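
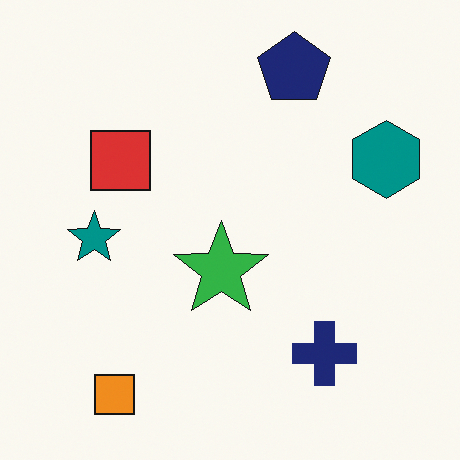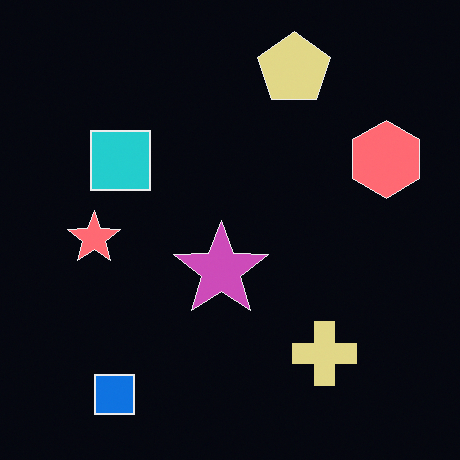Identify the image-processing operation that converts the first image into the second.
The transformation is: color-inverted (negative).

The light background has become dark and every shape's color is its complement — a photographic negative.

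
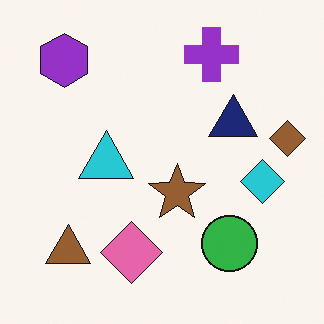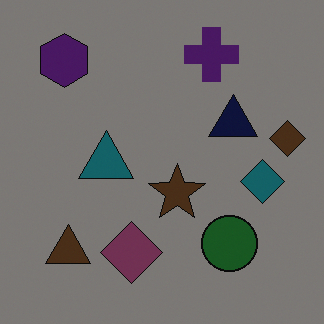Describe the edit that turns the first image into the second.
The transformation is: substantially darkened.

Every pixel — background and shapes alike — is uniformly darkened.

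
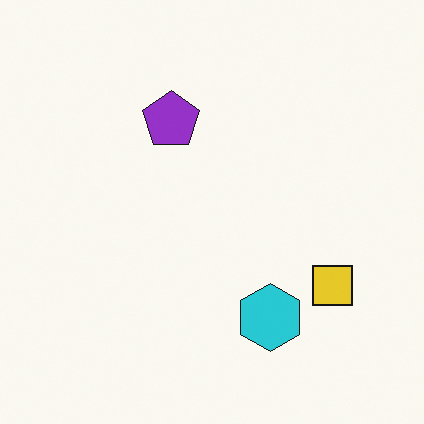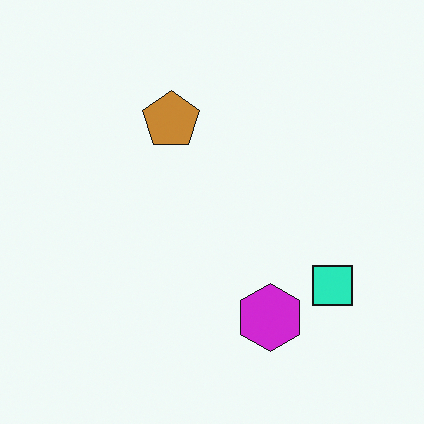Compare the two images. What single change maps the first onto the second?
This is the original image hue-shifted by a moderate amount.

Every shape's color has rotated by the same amount around the hue wheel — a uniform hue shift.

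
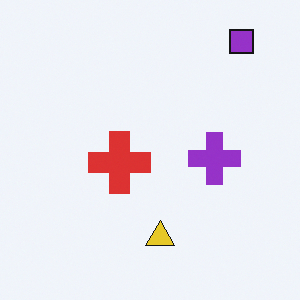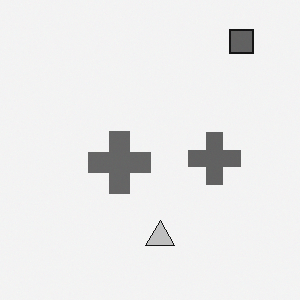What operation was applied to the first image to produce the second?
This is the original image converted to grayscale.

All color is removed — every shape is now a shade of grey.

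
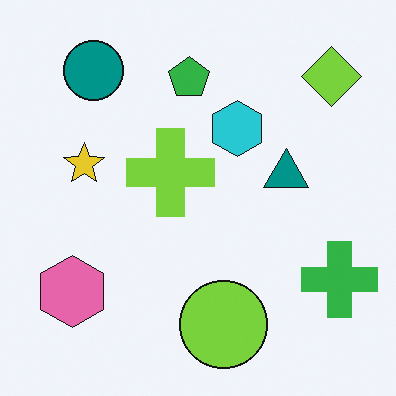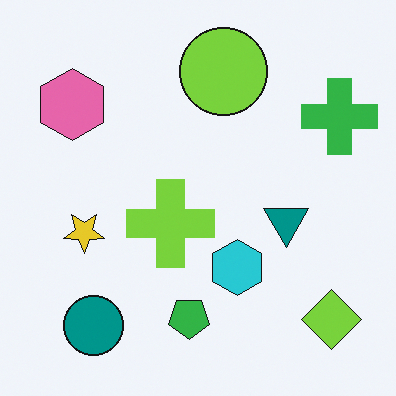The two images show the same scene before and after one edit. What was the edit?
The second image is the first flipped vertically (top ↔ bottom).

The teal circle is in the top-left of the first image and the bottom-left of the second — shapes on opposite sides of the horizontal midline have swapped in a mirror flip.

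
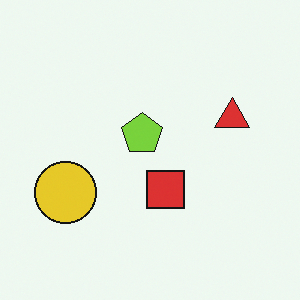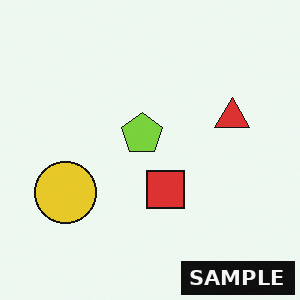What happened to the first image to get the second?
It was watermarked with the text "SAMPLE" in the lower-right corner.

A dark label reading "SAMPLE" appears in the lower-right corner.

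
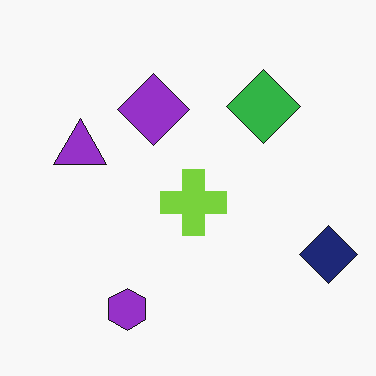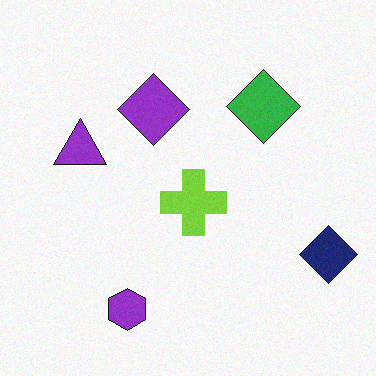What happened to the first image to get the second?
The second image is the first degraded with subtle gaussian noise.

Random speckle covers the whole image, including the flat background.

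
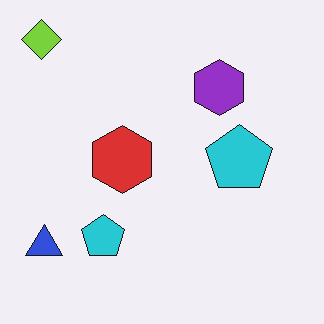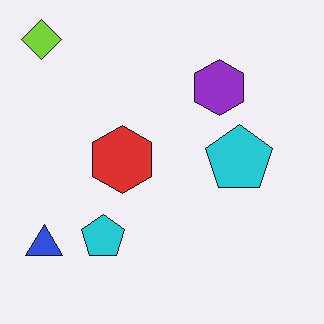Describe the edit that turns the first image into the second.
This is the original image given moderate JPEG compression.

Blocky 8×8 compression artifacts appear around shape edges and the flat background shows ringing — characteristic JPEG degradation.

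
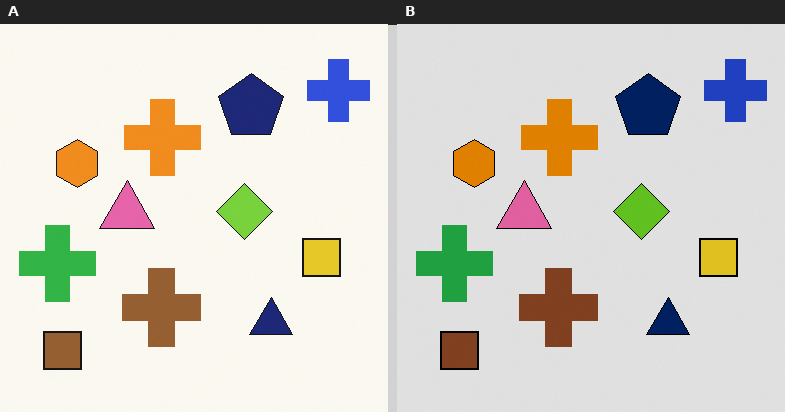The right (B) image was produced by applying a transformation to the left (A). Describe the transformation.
It was posterized to a reduced palette.

Each flat color has snapped to a coarser quantized level — most visibly, the near-white background has dropped to a flat grey.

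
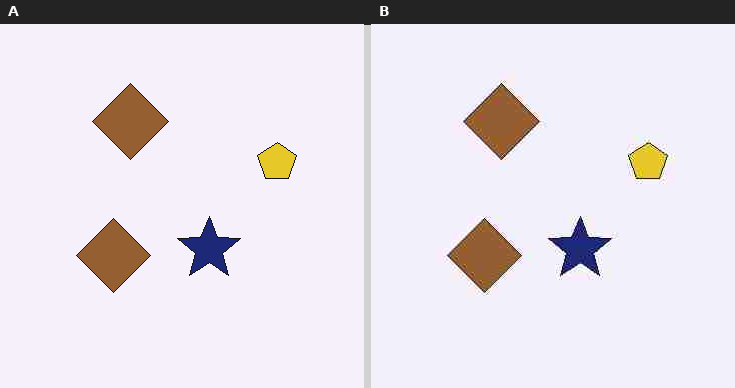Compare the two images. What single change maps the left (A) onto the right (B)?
The right (B) image is the left (A) degraded with heavy JPEG compression.

Blocky 8×8 compression artifacts appear around shape edges and the flat background shows ringing — characteristic JPEG degradation.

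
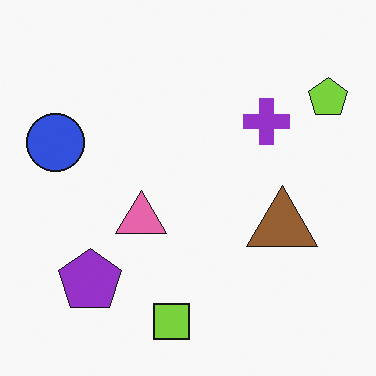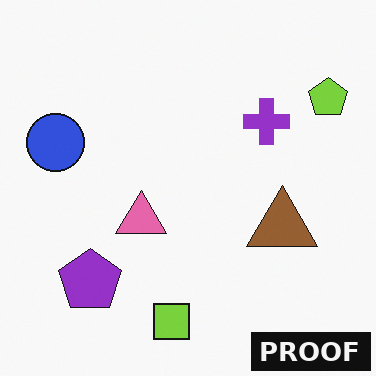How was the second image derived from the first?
It was watermarked with the text "PROOF" in the lower-right corner.

A dark label reading "PROOF" appears in the lower-right corner.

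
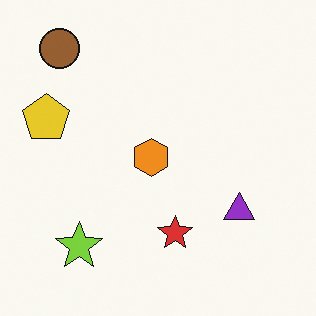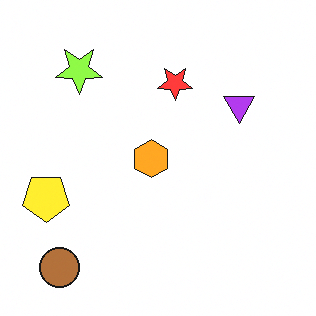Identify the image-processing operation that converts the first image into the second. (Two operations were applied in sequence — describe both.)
This is the original image slightly brightened, then flipped vertically (top ↔ bottom).

Every pixel — background and shapes alike — is uniformly brightened. The brown circle is in the top-left of the first image and the bottom-left of the second — shapes on opposite sides of the horizontal midline have swapped in a mirror flip.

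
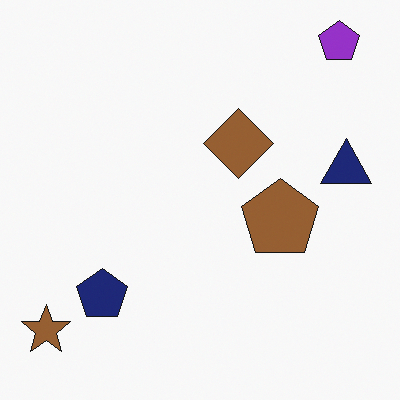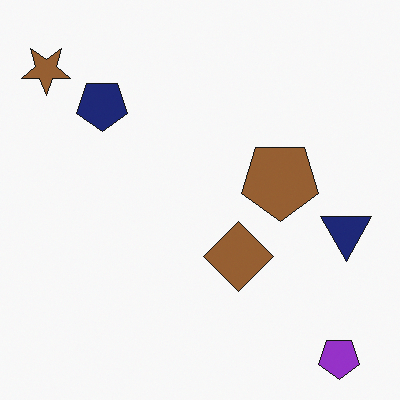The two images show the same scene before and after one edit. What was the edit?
The transformation is: flipped vertically (top ↔ bottom).

The purple pentagon is in the top-right of the first image and the bottom-right of the second — shapes on opposite sides of the horizontal midline have swapped in a mirror flip.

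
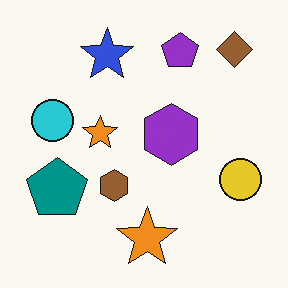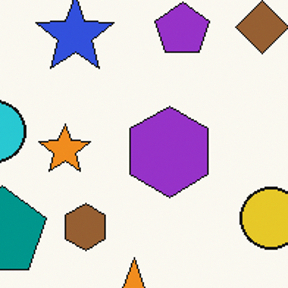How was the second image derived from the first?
The image was cropped slightly and scaled back up.

The visible shapes are larger and the field of view is narrower; shapes near the original edges may be partly or wholly outside the frame — a crop-and-rescale.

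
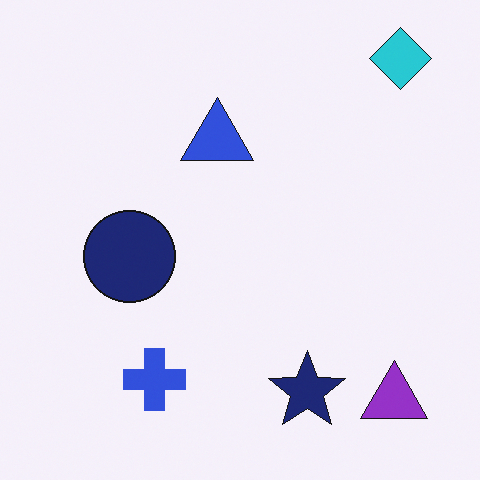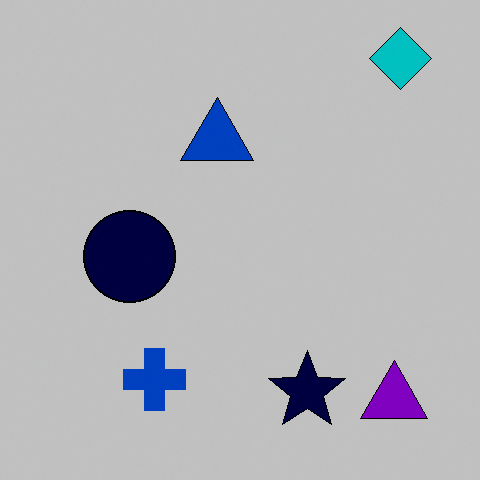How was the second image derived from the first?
It was aggressively posterized.

Each flat color has snapped to a coarser quantized level — most visibly, the near-white background has dropped to a flat grey.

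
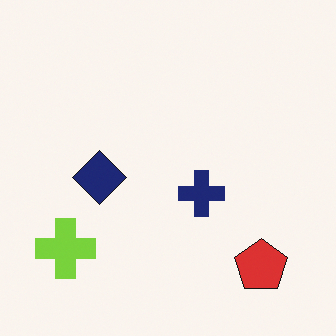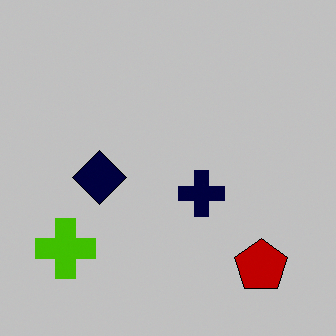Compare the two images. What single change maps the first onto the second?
The second image is the first heavily posterized to just a handful of flat colors.

Each flat color has snapped to a coarser quantized level — most visibly, the near-white background has dropped to a flat grey.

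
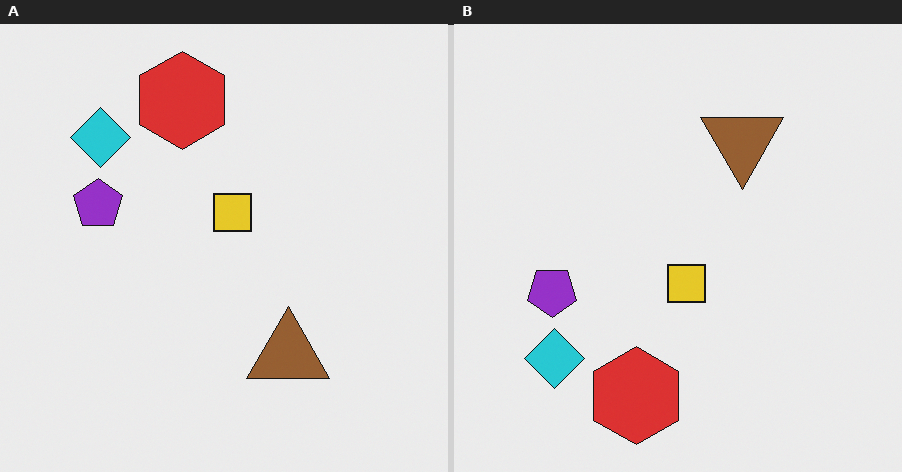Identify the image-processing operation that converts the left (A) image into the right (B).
The right (B) image is the left (A) flipped vertically (top ↔ bottom).

The red hexagon is in the top of the left (A) image and the bottom of the right (B) — shapes on opposite sides of the horizontal midline have swapped in a mirror flip.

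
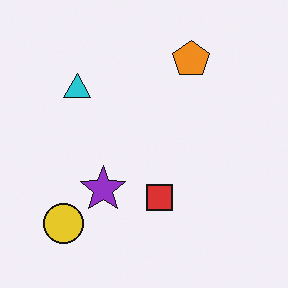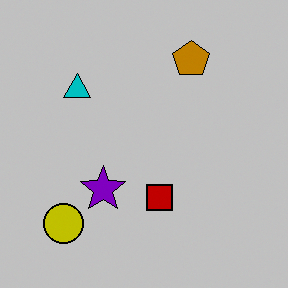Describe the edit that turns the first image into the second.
The second image is the first heavily posterized to just a handful of flat colors.

Each flat color has snapped to a coarser quantized level — most visibly, the near-white background has dropped to a flat grey.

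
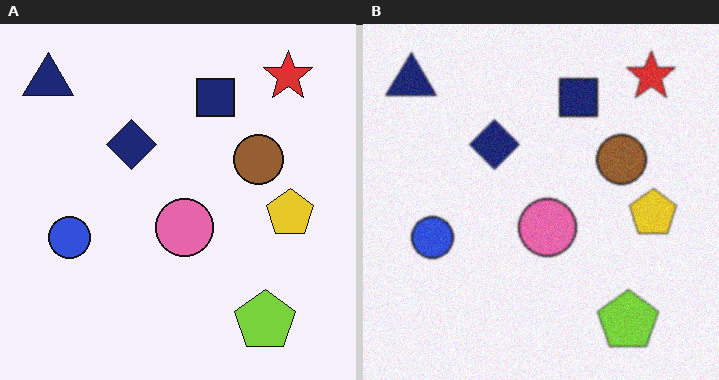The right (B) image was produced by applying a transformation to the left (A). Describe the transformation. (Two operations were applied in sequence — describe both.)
The right (B) image is the left (A) lightly blurred, then degraded with subtle gaussian noise.

Shape edges and outlines are uniformly softened across the whole image. Random speckle covers the whole image, including the flat background.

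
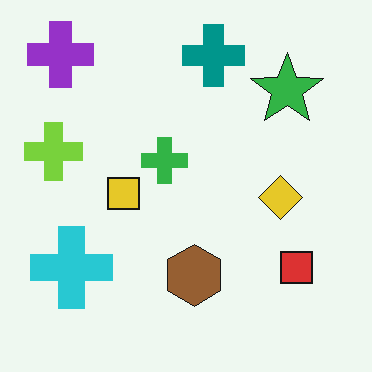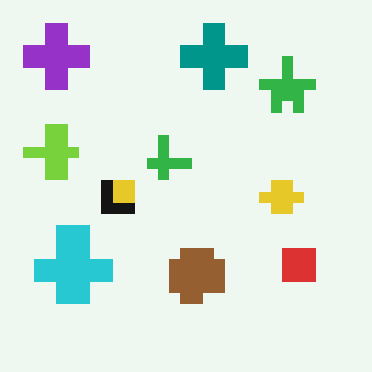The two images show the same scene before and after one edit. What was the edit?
The image was coarsely pixelated.

Shapes are reduced to large square blocks; fine edges and outlines are lost — a downscale-then-upscale (mosaic) effect.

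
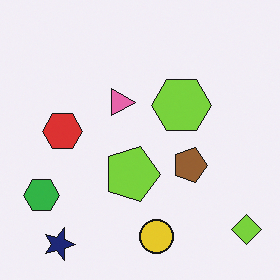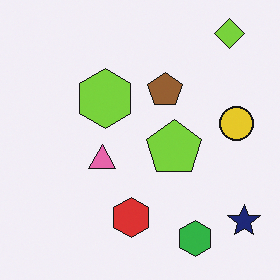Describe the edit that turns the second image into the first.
The first image is the second rotated 90° clockwise.

The lime diamond sits in the top-right of the second image and the bottom-right of the first — consistent with a whole-image 90° clockwise rotation.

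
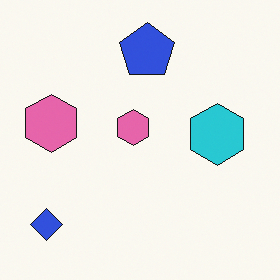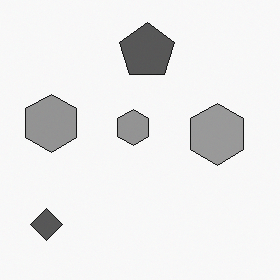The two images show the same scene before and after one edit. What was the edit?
The image was converted to grayscale.

All color is removed — every shape is now a shade of grey.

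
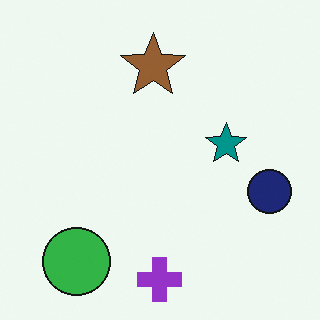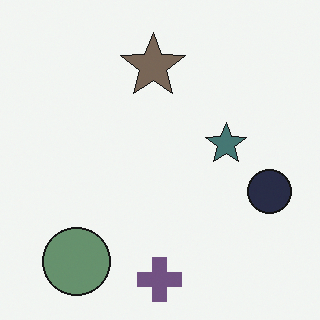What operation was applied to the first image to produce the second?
It was made much more muted (saturation change).

All colors are more muted and greyish — a global saturation change.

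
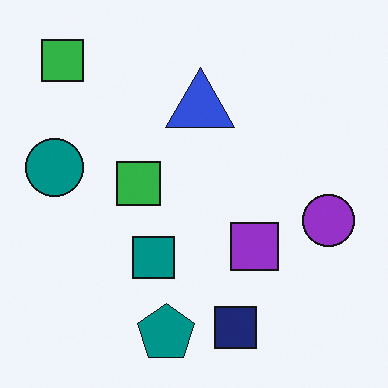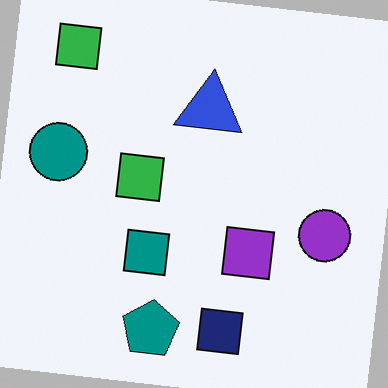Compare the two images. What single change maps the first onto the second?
The image was rotated clockwise by a small amount.

Every shape is tilted by the same angle and the image corners show triangular fill wedges — a whole-image rotation by a non-right angle.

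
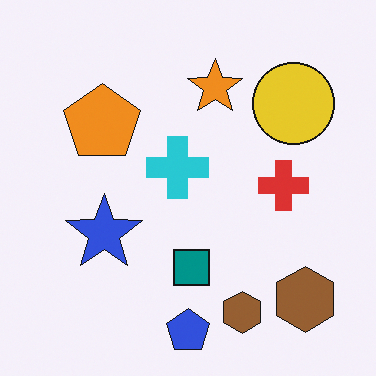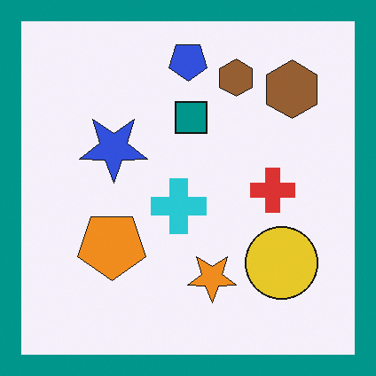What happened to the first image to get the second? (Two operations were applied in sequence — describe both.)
The second image is the first flipped vertically (top ↔ bottom), then framed with a teal border.

The blue pentagon is in the bottom of the first image and the top of the second — shapes on opposite sides of the horizontal midline have swapped in a mirror flip. A solid teal frame runs around the edge of the second image, with the content slightly shrunk inside it.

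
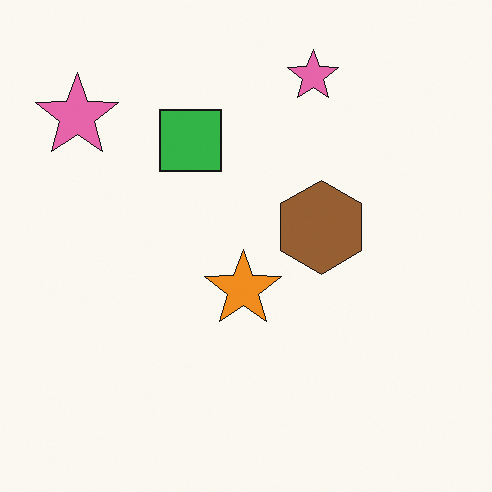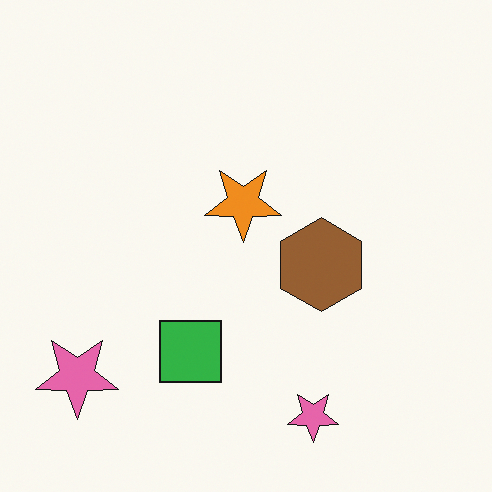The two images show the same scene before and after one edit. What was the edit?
This is the original image flipped vertically (top ↔ bottom).

The green square is in the top of the first image and the bottom of the second — shapes on opposite sides of the horizontal midline have swapped in a mirror flip.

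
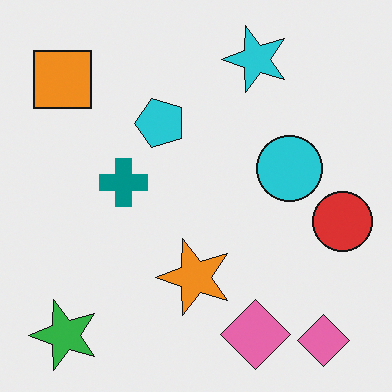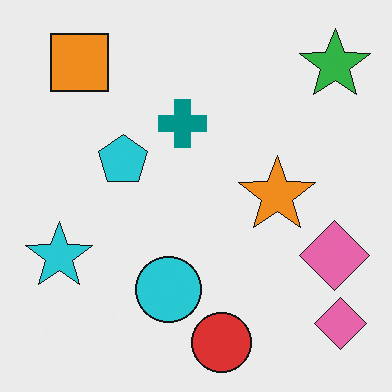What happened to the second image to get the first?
The first image is the second transposed (reflected across the top-left ↔ bottom-right diagonal).

Shapes have swapped their row and column positions — what was in the top-right is now in the bottom-left — a diagonal reflection.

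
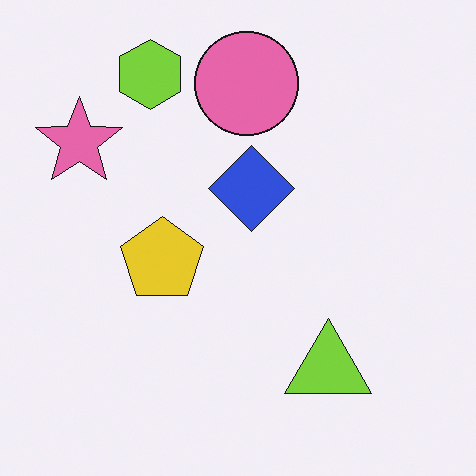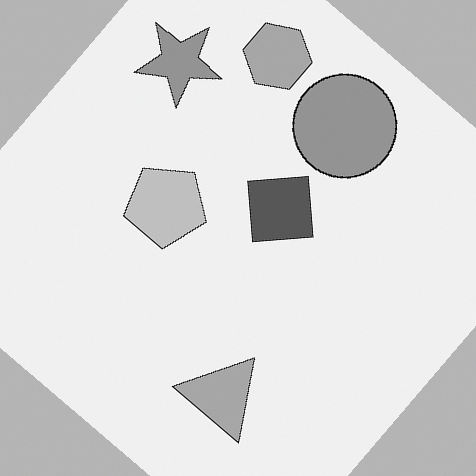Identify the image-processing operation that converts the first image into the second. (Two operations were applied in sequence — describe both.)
This is the original image rotated clockwise by a large amount — several tens of degrees, then converted to grayscale.

Every shape is tilted by the same angle and the image corners show triangular fill wedges — a whole-image rotation by a non-right angle. All color is removed — every shape is now a shade of grey.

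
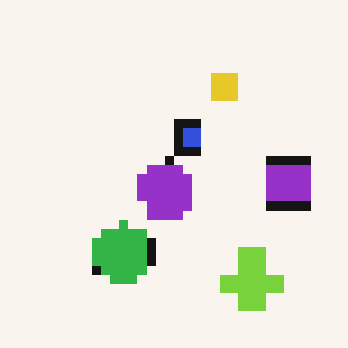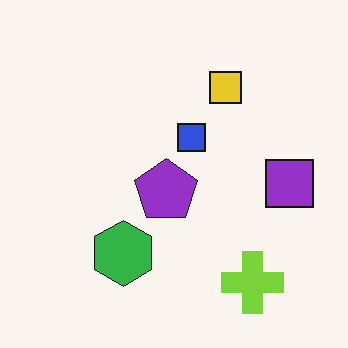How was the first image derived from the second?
This is the original image coarsely pixelated.

Shapes are reduced to large square blocks; fine edges and outlines are lost — a downscale-then-upscale (mosaic) effect.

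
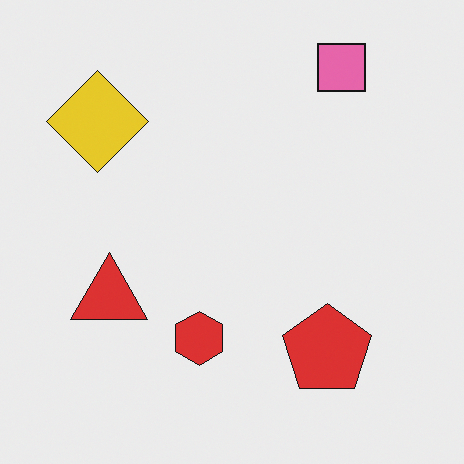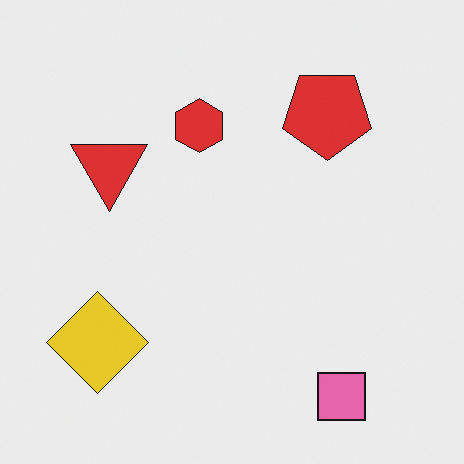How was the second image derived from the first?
The transformation is: flipped vertically (top ↔ bottom).

The pink square is in the top-right of the first image and the bottom-right of the second — shapes on opposite sides of the horizontal midline have swapped in a mirror flip.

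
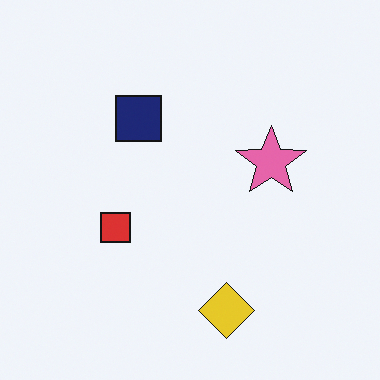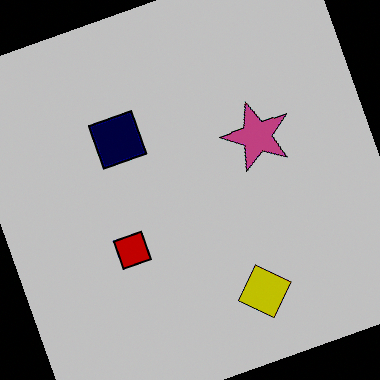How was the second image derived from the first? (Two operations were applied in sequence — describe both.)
The second image is the first rotated counter-clockwise by a clearly visible amount, then aggressively posterized.

Every shape is tilted by the same angle and the image corners show triangular fill wedges — a whole-image rotation by a non-right angle. Each flat color has snapped to a coarser quantized level — most visibly, the near-white background has dropped to a flat grey.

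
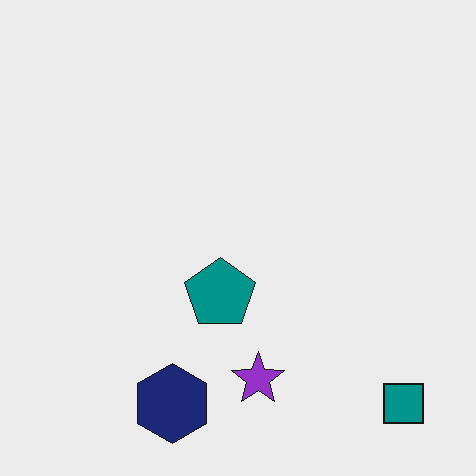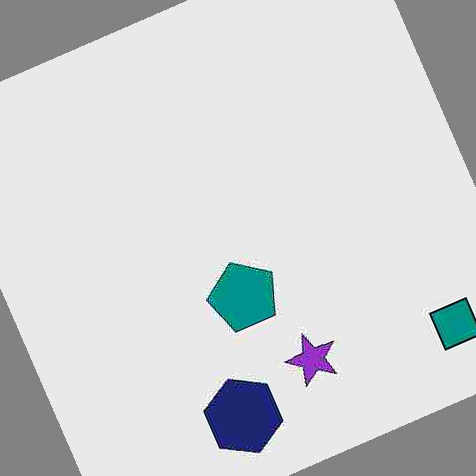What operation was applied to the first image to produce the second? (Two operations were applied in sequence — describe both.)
The transformation is: degraded with heavy JPEG compression, then rotated counter-clockwise by a moderate amount.

Blocky 8×8 compression artifacts appear around shape edges and the flat background shows ringing — characteristic JPEG degradation. Every shape is tilted by the same angle and the image corners show triangular fill wedges — a whole-image rotation by a non-right angle.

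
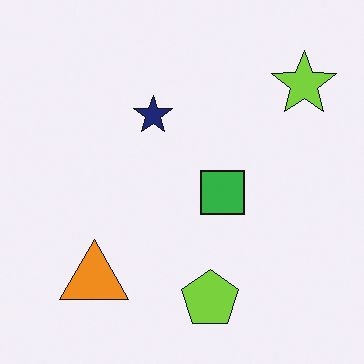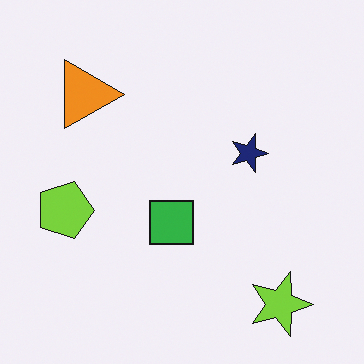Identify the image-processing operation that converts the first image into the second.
Rotated 90° clockwise.

The lime star sits in the top-right of the first image and the bottom-right of the second — consistent with a whole-image 90° clockwise rotation.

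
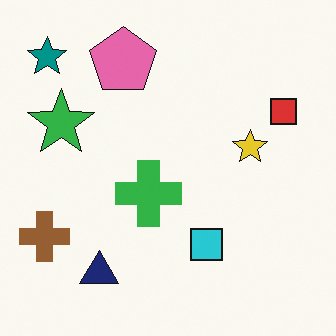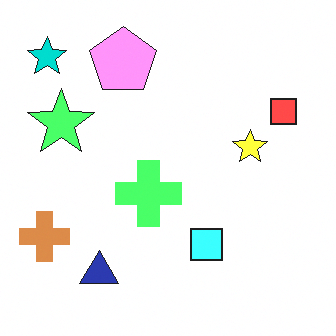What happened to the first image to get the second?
The image was noticeably brightened.

Every pixel — background and shapes alike — is uniformly brightened.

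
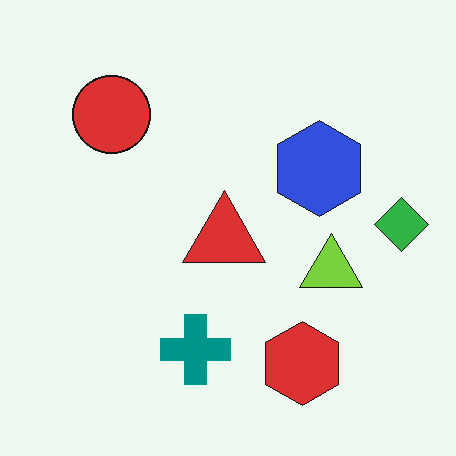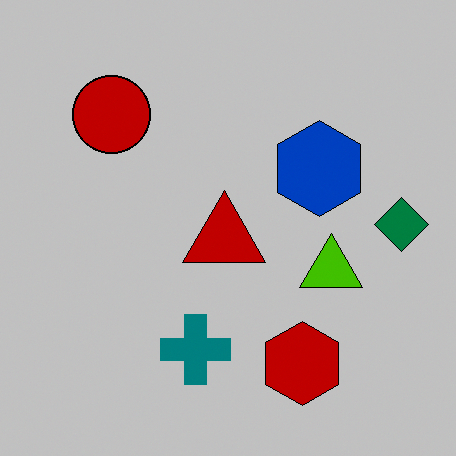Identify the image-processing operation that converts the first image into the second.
This is the original image aggressively posterized.

Each flat color has snapped to a coarser quantized level — most visibly, the near-white background has dropped to a flat grey.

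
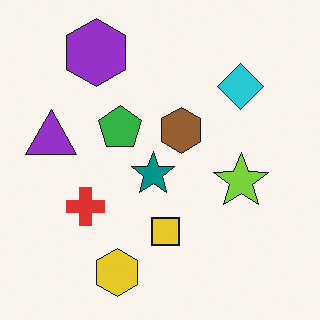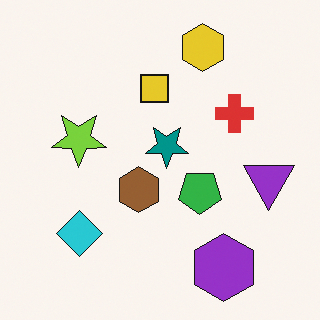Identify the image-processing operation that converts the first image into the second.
The transformation is: rotated 180°.

The purple hexagon sits in the top-left of the first image and the bottom-right of the second — consistent with a whole-image 180° rotation.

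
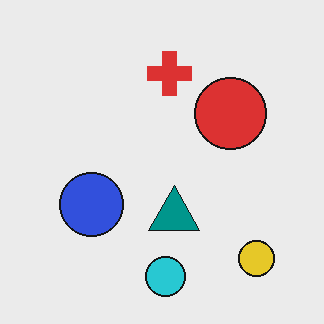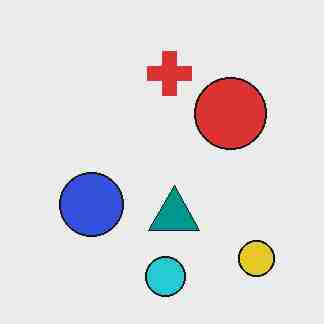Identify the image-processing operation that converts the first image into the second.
The transformation is: degraded with heavy JPEG compression.

Blocky 8×8 compression artifacts appear around shape edges and the flat background shows ringing — characteristic JPEG degradation.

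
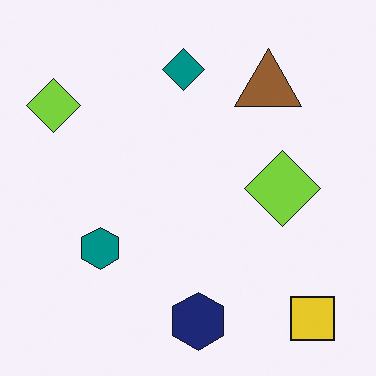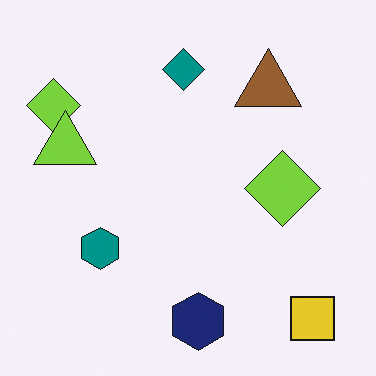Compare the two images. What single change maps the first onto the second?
Overlaid with an additional lime triangle.

A lime triangle appears in the second image that is absent from the first.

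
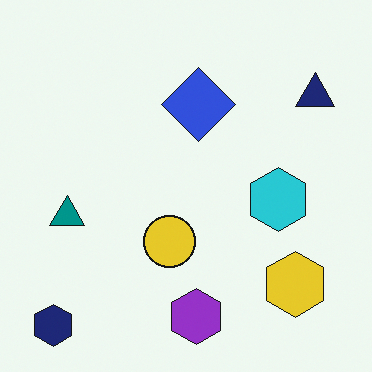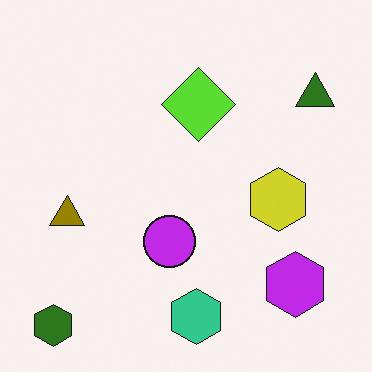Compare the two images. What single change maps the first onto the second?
Hue-shifted through roughly half the color wheel.

Every shape's color has rotated by the same amount around the hue wheel — a uniform hue shift.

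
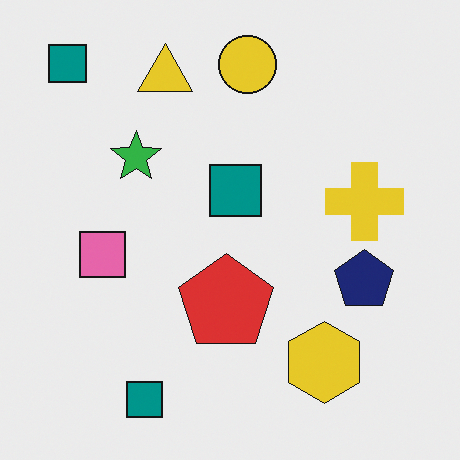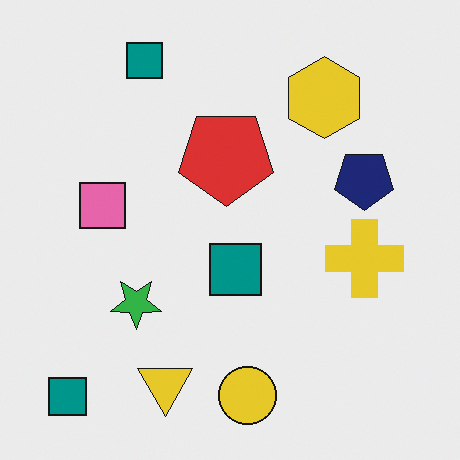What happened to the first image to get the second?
The second image is the first flipped vertically (top ↔ bottom).

The yellow circle is in the top of the first image and the bottom of the second — shapes on opposite sides of the horizontal midline have swapped in a mirror flip.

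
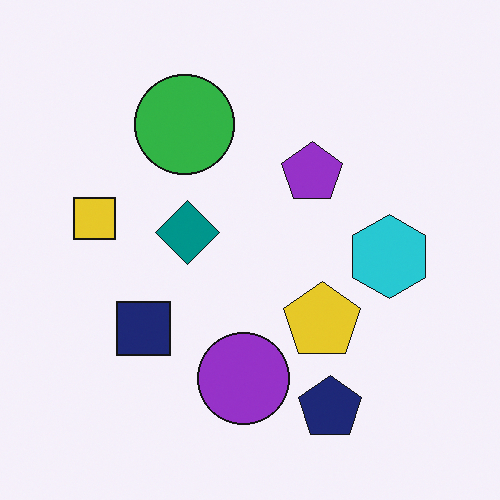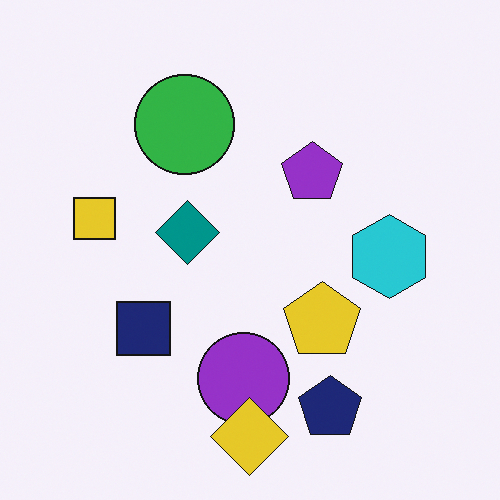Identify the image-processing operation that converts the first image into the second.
The transformation is: overlaid with an additional yellow diamond.

A yellow diamond appears in the second image that is absent from the first.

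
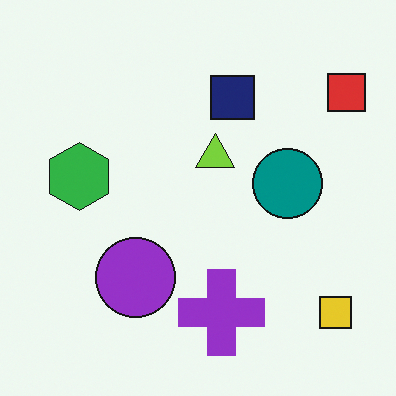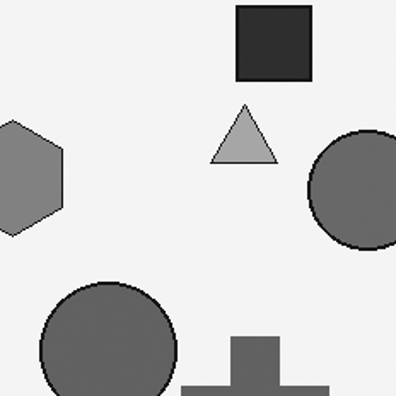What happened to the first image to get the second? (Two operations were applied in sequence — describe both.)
This is the original image cropped tightly and scaled back up, then converted to grayscale.

The visible shapes are larger and the field of view is narrower; shapes near the original edges may be partly or wholly outside the frame — a crop-and-rescale. All color is removed — every shape is now a shade of grey.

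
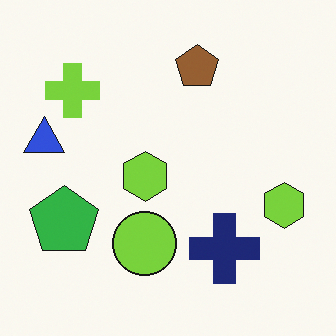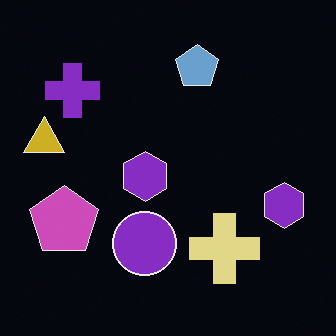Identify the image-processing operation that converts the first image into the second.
It was color-inverted (negative).

The light background has become dark and every shape's color is its complement — a photographic negative.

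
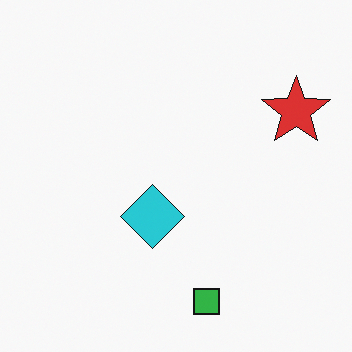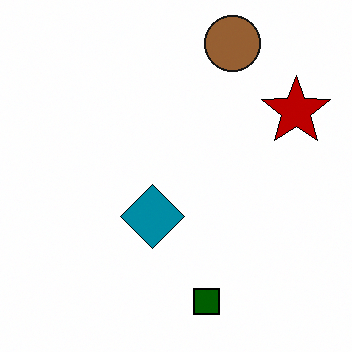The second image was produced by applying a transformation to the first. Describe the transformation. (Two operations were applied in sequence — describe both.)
It was given much higher contrast, then overlaid with an additional brown circle.

Tones are pushed away from mid-grey across the whole image — a global contrast change. A brown circle appears in the second image that is absent from the first.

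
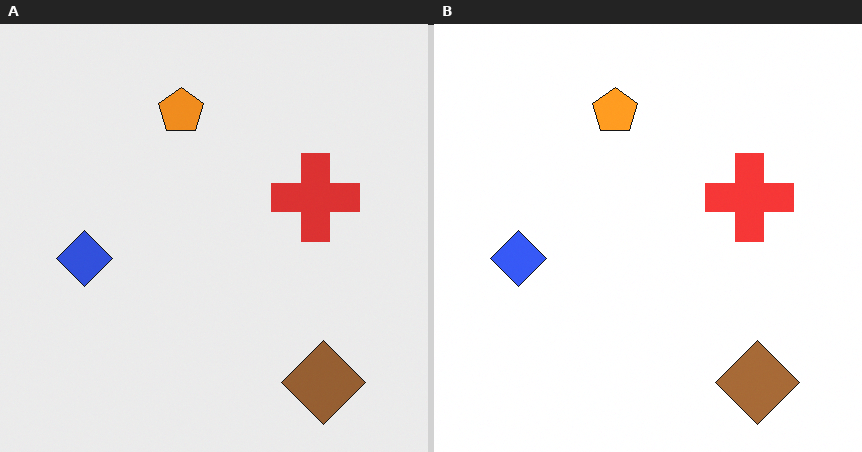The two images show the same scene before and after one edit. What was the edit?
The right (B) image is the left (A) brightened a little.

Every pixel — background and shapes alike — is uniformly brightened.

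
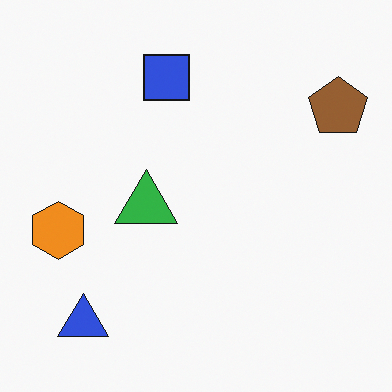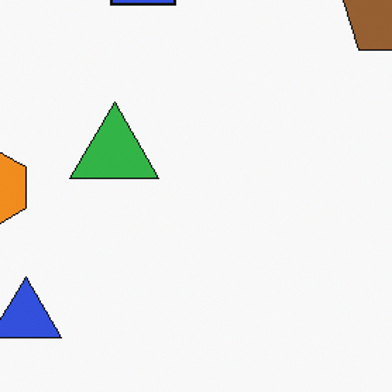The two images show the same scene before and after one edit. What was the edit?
This is the original image cropped to a modestly smaller region and rescaled.

The visible shapes are larger and the field of view is narrower; shapes near the original edges may be partly or wholly outside the frame — a crop-and-rescale.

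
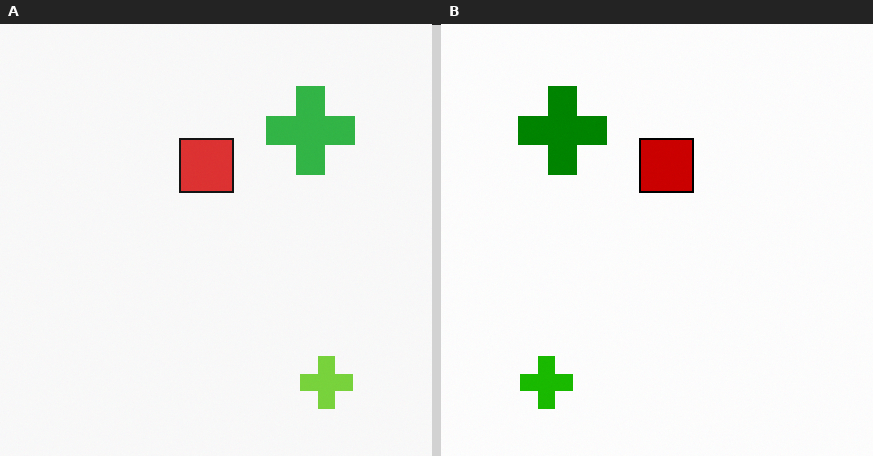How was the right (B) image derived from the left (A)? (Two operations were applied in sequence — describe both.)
The transformation is: given much higher contrast, then flipped horizontally (left ↔ right).

Tones are pushed away from mid-grey across the whole image — a global contrast change. The lime cross is in the bottom-right of the left (A) image and the bottom-left of the right (B) — shapes on opposite sides of the vertical midline have swapped in a mirror flip.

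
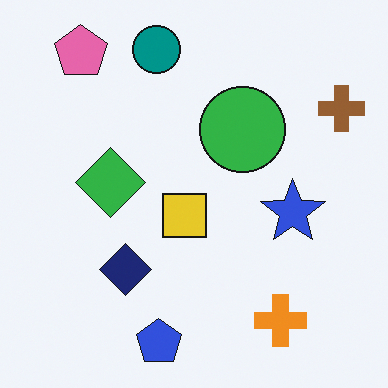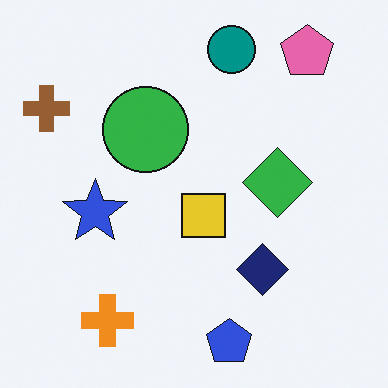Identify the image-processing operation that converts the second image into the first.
Flipped horizontally (left ↔ right).

The brown cross is in the top-left of the second image and the top-right of the first — shapes on opposite sides of the vertical midline have swapped in a mirror flip.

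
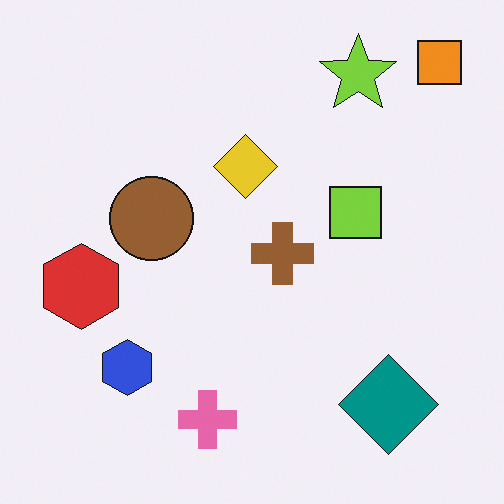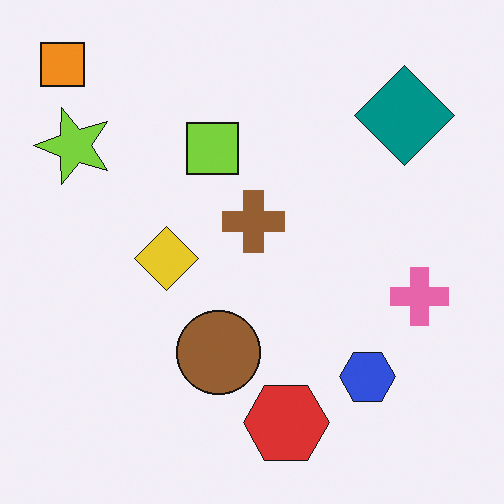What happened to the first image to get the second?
This is the original image rotated 90° counter-clockwise.

The orange square sits in the top-right of the first image and the top-left of the second — consistent with a whole-image 90° counter-clockwise rotation.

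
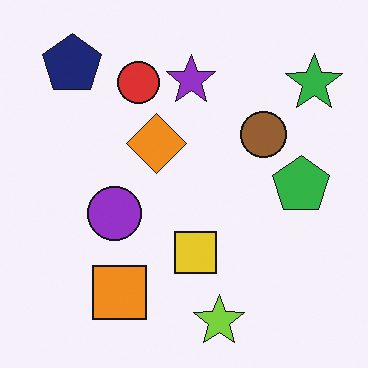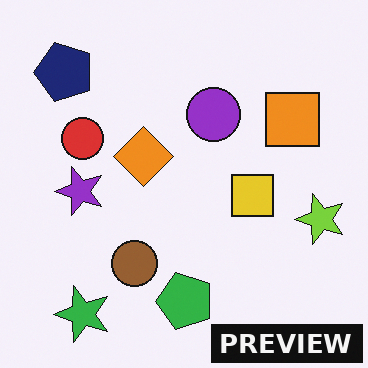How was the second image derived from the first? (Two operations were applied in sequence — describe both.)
This is the original image transposed (reflected across the top-left ↔ bottom-right diagonal), then watermarked with the text "PREVIEW" in the lower-right corner.

Shapes have swapped their row and column positions — what was in the top-right is now in the bottom-left — a diagonal reflection. A dark label reading "PREVIEW" appears in the lower-right corner.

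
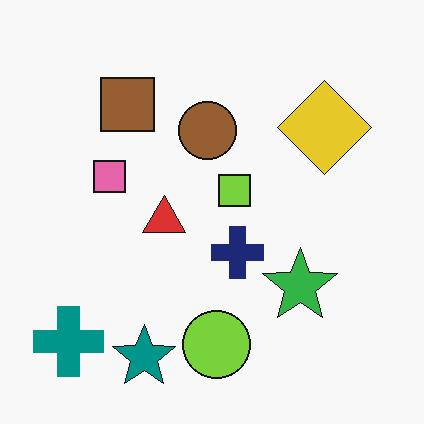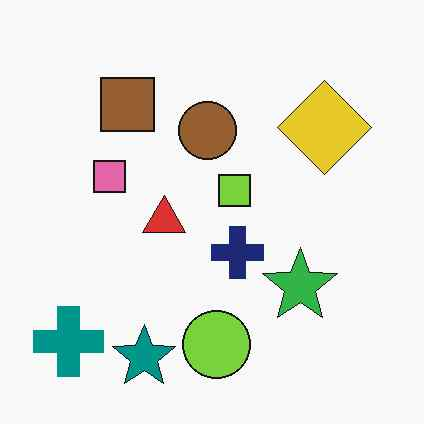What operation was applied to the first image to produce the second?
The image was JPEG-compressed with visible artifacts.

Blocky 8×8 compression artifacts appear around shape edges and the flat background shows ringing — characteristic JPEG degradation.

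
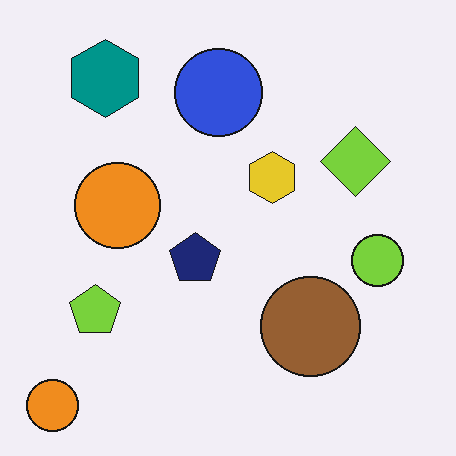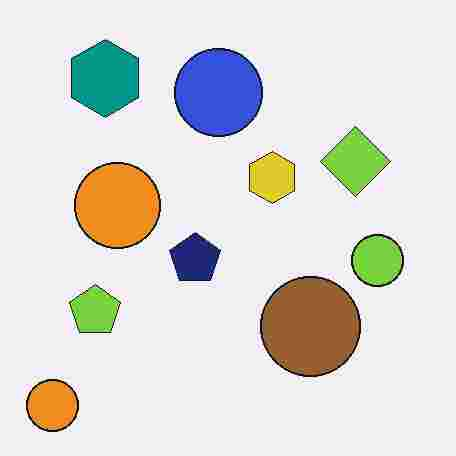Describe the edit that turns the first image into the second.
The transformation is: heavily JPEG-compressed with obvious blocking artifacts.

Blocky 8×8 compression artifacts appear around shape edges and the flat background shows ringing — characteristic JPEG degradation.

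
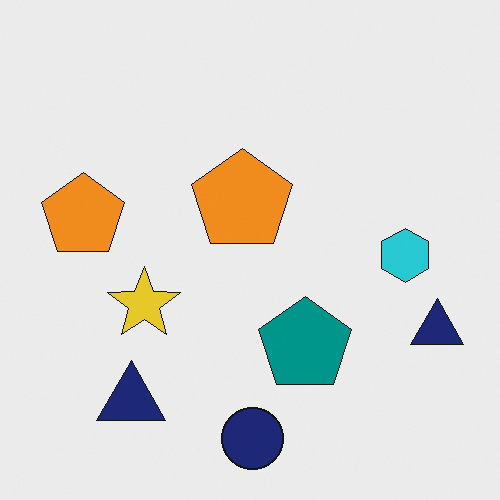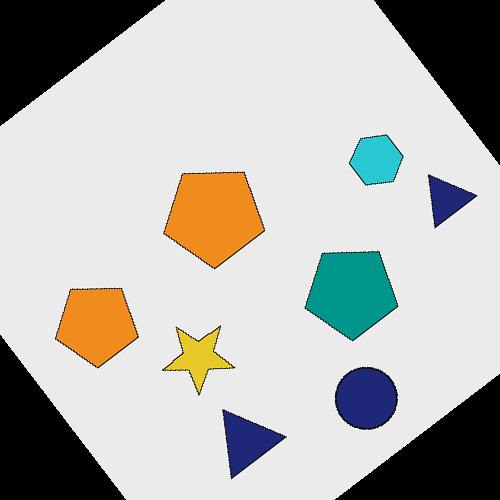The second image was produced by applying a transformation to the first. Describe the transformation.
The transformation is: rotated counter-clockwise by a large amount — several tens of degrees.

Every shape is tilted by the same angle and the image corners show triangular fill wedges — a whole-image rotation by a non-right angle.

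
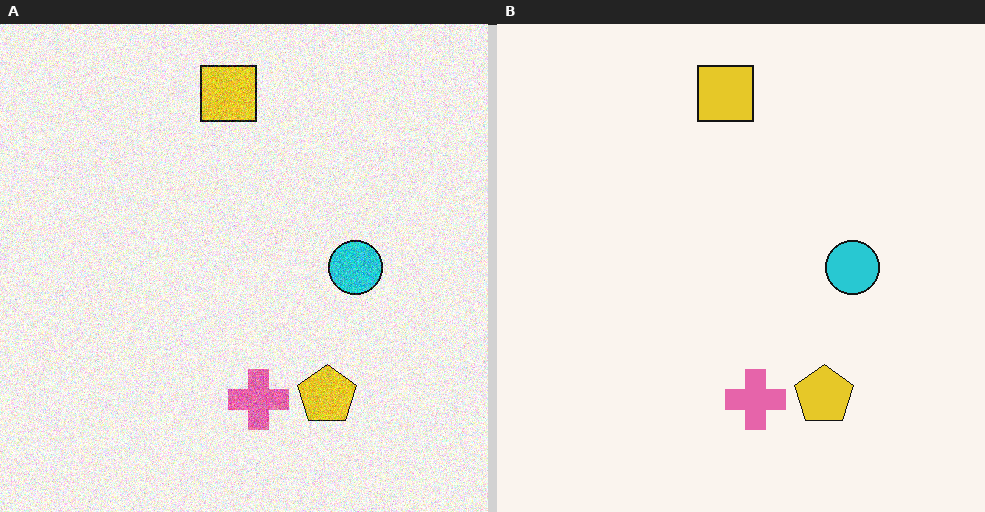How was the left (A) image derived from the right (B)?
The image was degraded with visible gaussian noise.

Random speckle covers the whole image, including the flat background.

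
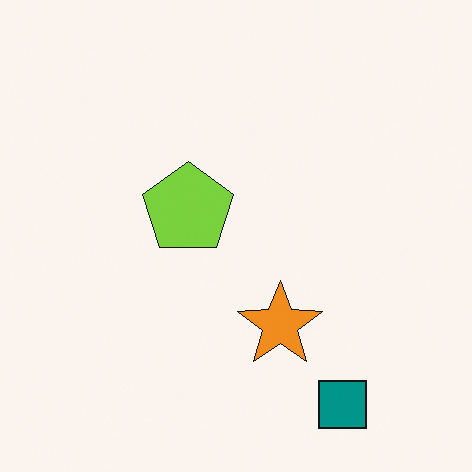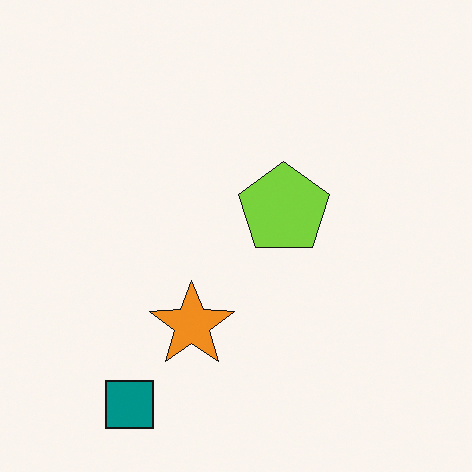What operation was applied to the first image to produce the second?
It was flipped horizontally (left ↔ right).

The teal square is in the bottom-right of the first image and the bottom-left of the second — shapes on opposite sides of the vertical midline have swapped in a mirror flip.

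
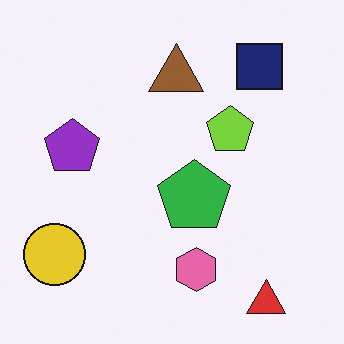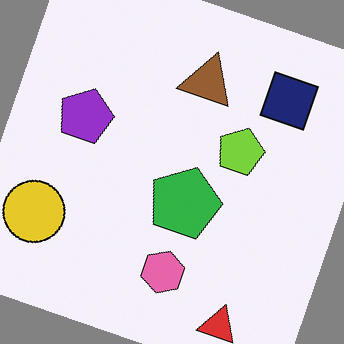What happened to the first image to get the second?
This is the original image rotated clockwise by a clearly visible amount.

Every shape is tilted by the same angle and the image corners show triangular fill wedges — a whole-image rotation by a non-right angle.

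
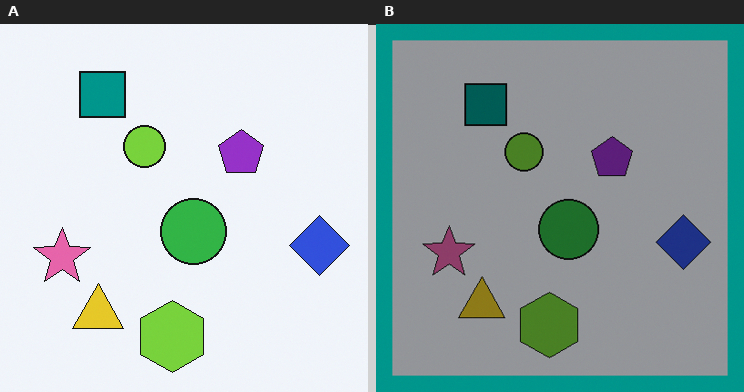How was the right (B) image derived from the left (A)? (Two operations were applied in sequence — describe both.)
This is the original image substantially darkened, then framed with a teal border.

Every pixel — background and shapes alike — is uniformly darkened. A solid teal frame runs around the edge of the right (B) image, with the content slightly shrunk inside it.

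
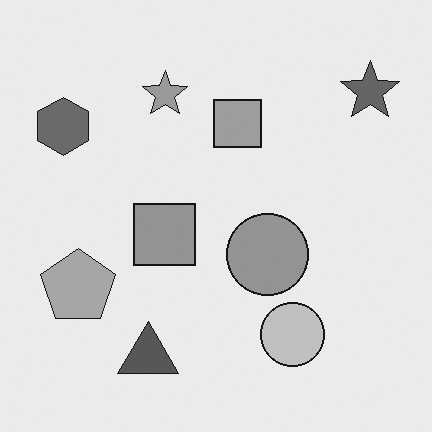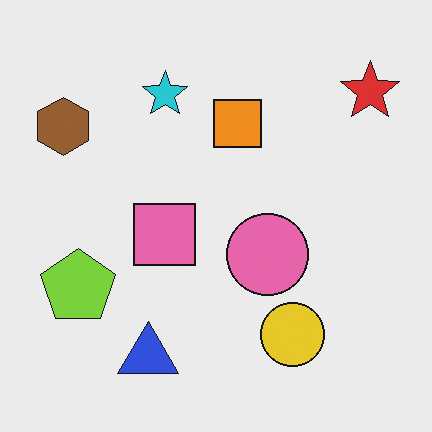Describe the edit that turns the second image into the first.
It was converted to grayscale.

All color is removed — every shape is now a shade of grey.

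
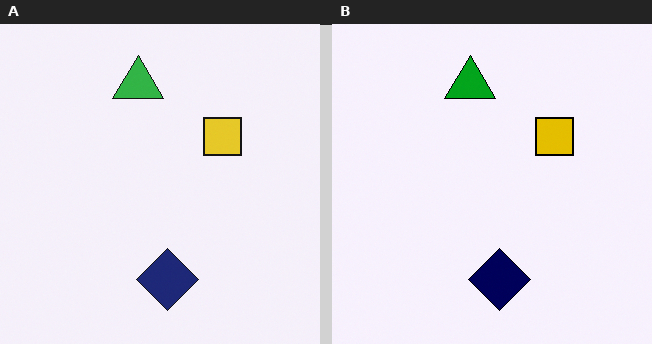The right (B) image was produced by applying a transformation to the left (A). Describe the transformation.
Given slightly increased contrast.

Tones are pushed away from mid-grey across the whole image — a global contrast change.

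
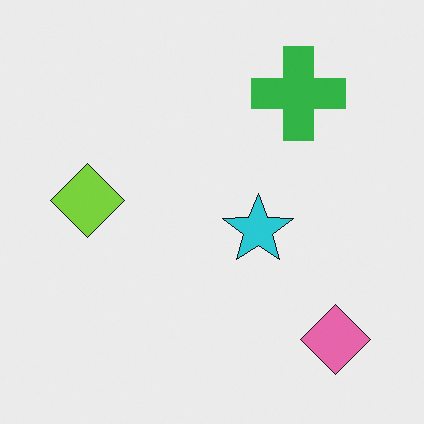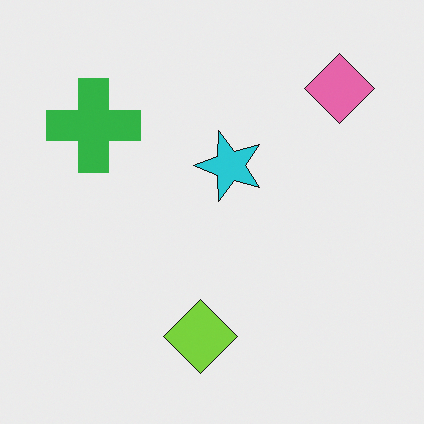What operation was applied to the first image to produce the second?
It was rotated 90° counter-clockwise.

The pink diamond sits in the bottom-right of the first image and the top-right of the second — consistent with a whole-image 90° counter-clockwise rotation.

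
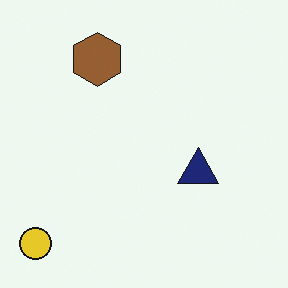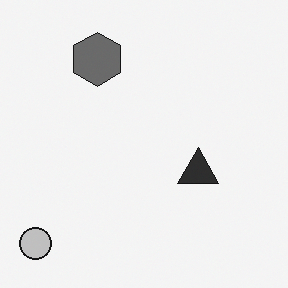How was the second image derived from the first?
Converted to grayscale.

All color is removed — every shape is now a shade of grey.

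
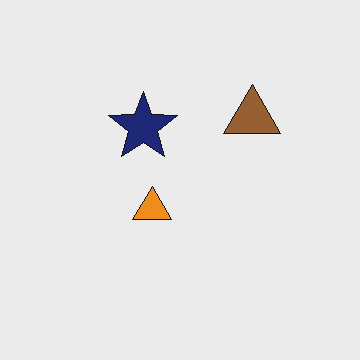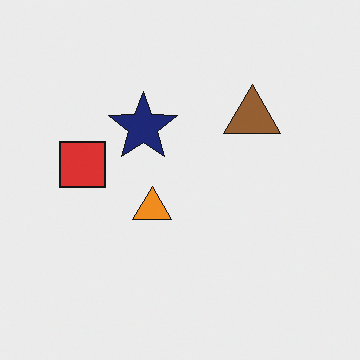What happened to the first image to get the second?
The transformation is: overlaid with an additional red square.

A red square appears in the second image that is absent from the first.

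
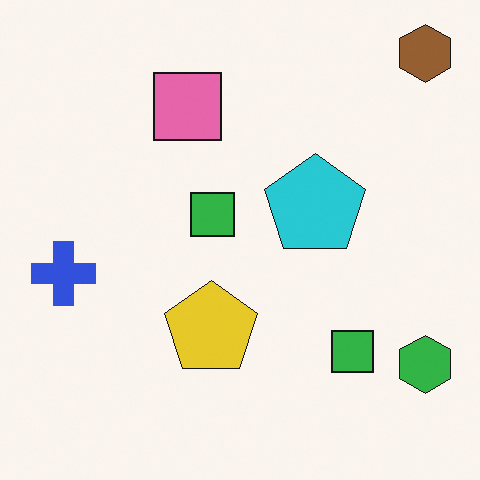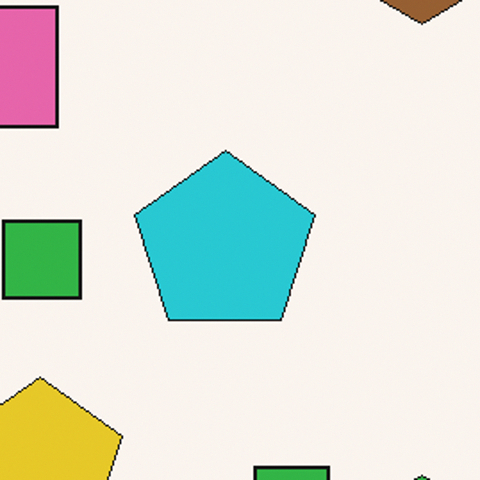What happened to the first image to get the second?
The second image is the first cropped to a noticeably smaller region and rescaled.

The visible shapes are larger and the field of view is narrower; shapes near the original edges may be partly or wholly outside the frame — a crop-and-rescale.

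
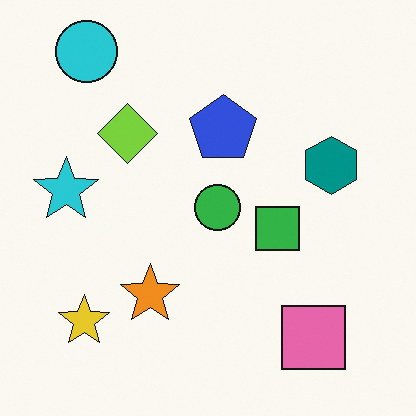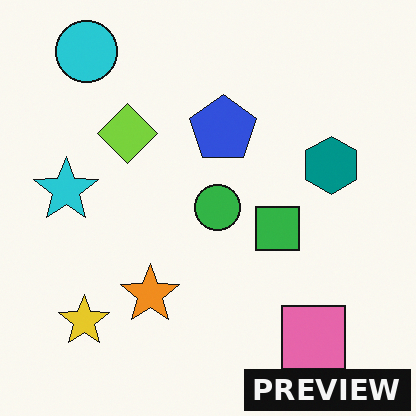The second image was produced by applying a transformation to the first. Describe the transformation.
Watermarked with the text "PREVIEW" in the lower-right corner.

A dark label reading "PREVIEW" appears in the lower-right corner.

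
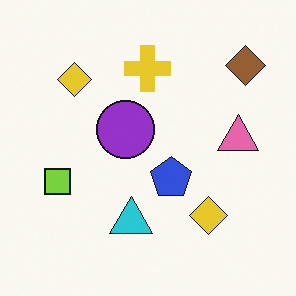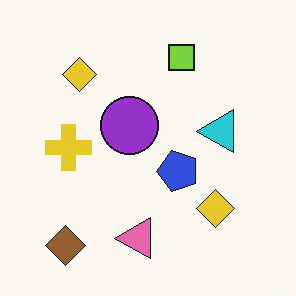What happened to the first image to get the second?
The second image is the first transposed (reflected across the top-left ↔ bottom-right diagonal).

Shapes have swapped their row and column positions — what was in the top-right is now in the bottom-left — a diagonal reflection.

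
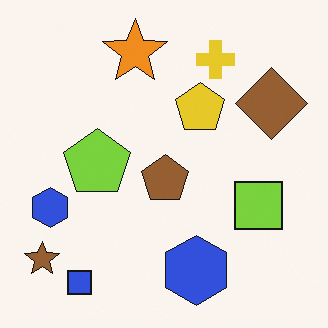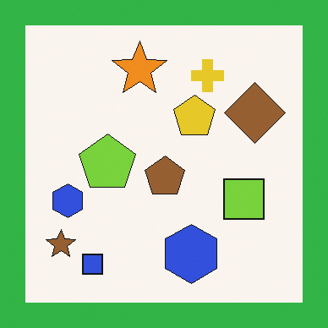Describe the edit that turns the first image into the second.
The image was framed with a green border.

A solid green frame runs around the edge of the second image, with the content slightly shrunk inside it.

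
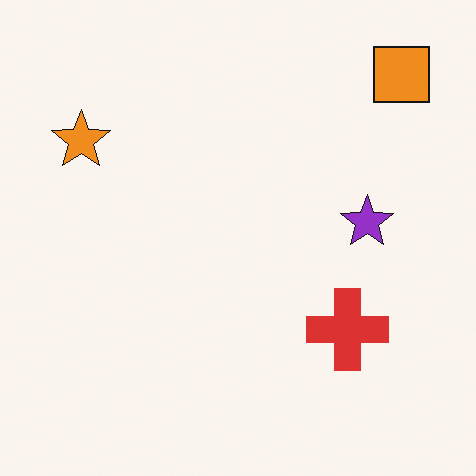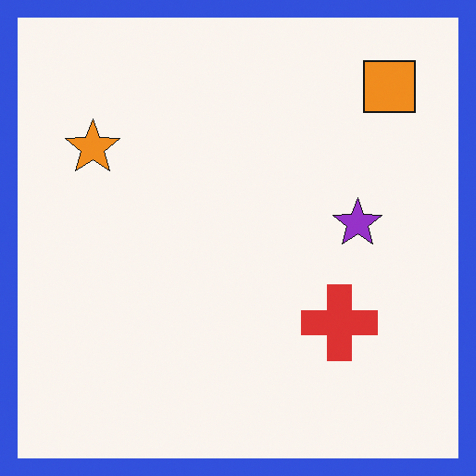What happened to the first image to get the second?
This is the original image framed with a blue border.

A solid blue frame runs around the edge of the second image, with the content slightly shrunk inside it.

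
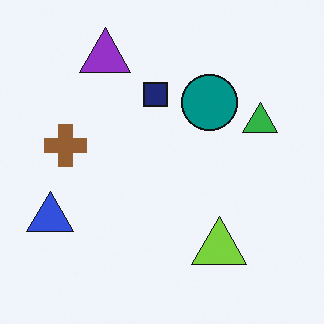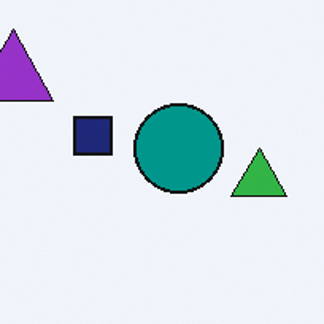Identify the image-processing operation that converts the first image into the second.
It was cropped slightly and scaled back up.

The visible shapes are larger and the field of view is narrower; shapes near the original edges may be partly or wholly outside the frame — a crop-and-rescale.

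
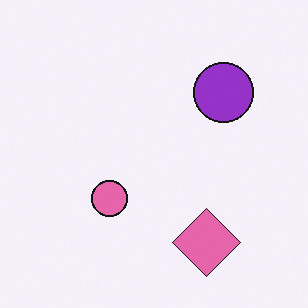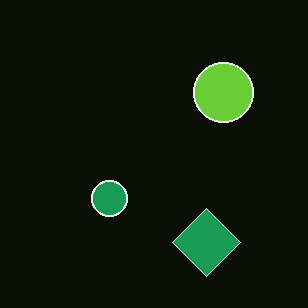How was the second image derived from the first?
It was color-inverted (negative).

The light background has become dark and every shape's color is its complement — a photographic negative.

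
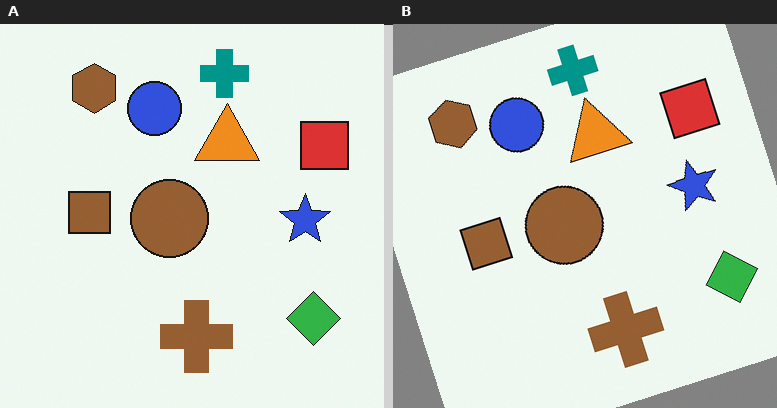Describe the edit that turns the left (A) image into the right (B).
The transformation is: rotated counter-clockwise by a moderate amount.

Every shape is tilted by the same angle and the image corners show triangular fill wedges — a whole-image rotation by a non-right angle.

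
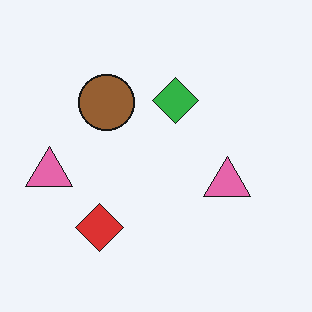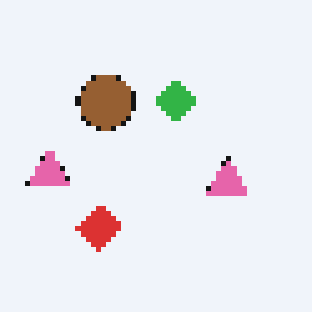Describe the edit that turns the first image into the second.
It was mildly pixelated.

Shapes are reduced to large square blocks; fine edges and outlines are lost — a downscale-then-upscale (mosaic) effect.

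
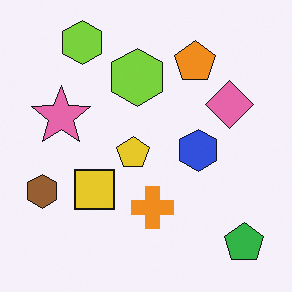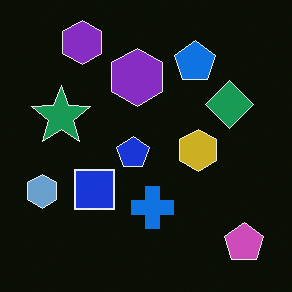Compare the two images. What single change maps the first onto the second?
The image was color-inverted (negative).

The light background has become dark and every shape's color is its complement — a photographic negative.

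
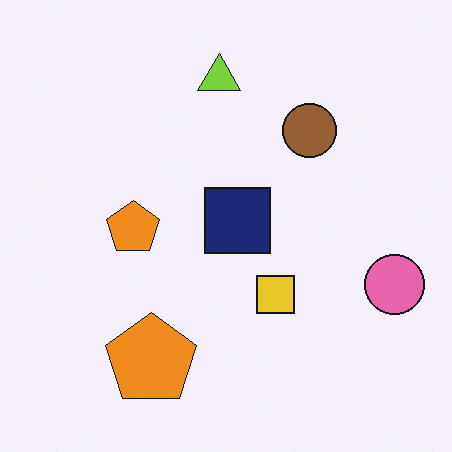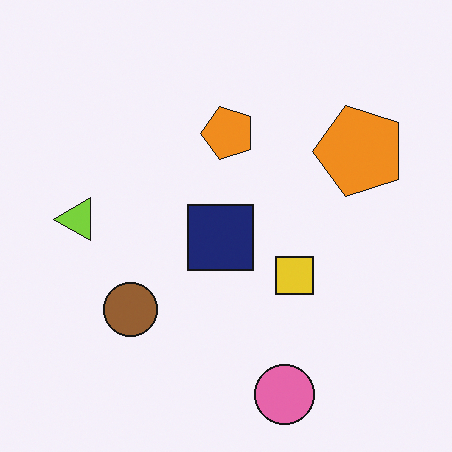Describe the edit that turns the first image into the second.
The transformation is: transposed (reflected across the top-left ↔ bottom-right diagonal).

Shapes have swapped their row and column positions — what was in the top-right is now in the bottom-left — a diagonal reflection.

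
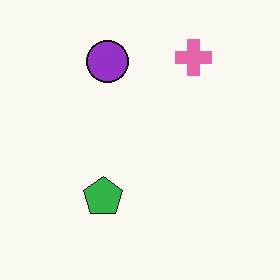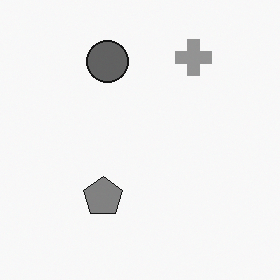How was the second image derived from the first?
The image was converted to grayscale.

All color is removed — every shape is now a shade of grey.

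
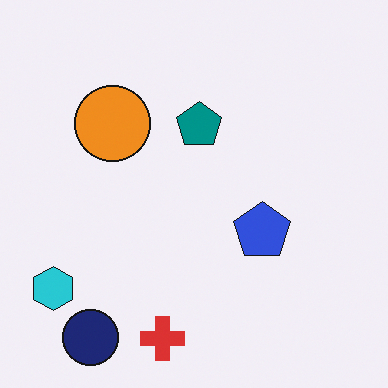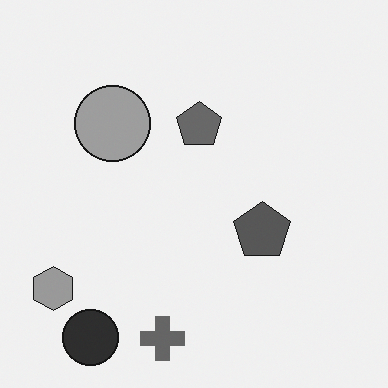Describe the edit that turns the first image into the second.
The transformation is: converted to grayscale.

All color is removed — every shape is now a shade of grey.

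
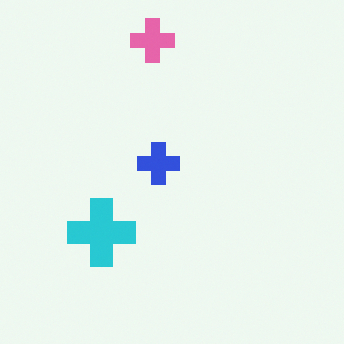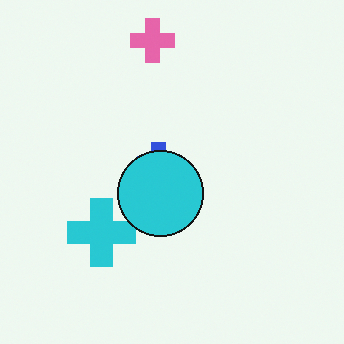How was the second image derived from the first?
This is the original image overlaid with an additional cyan circle.

A cyan circle appears in the second image that is absent from the first.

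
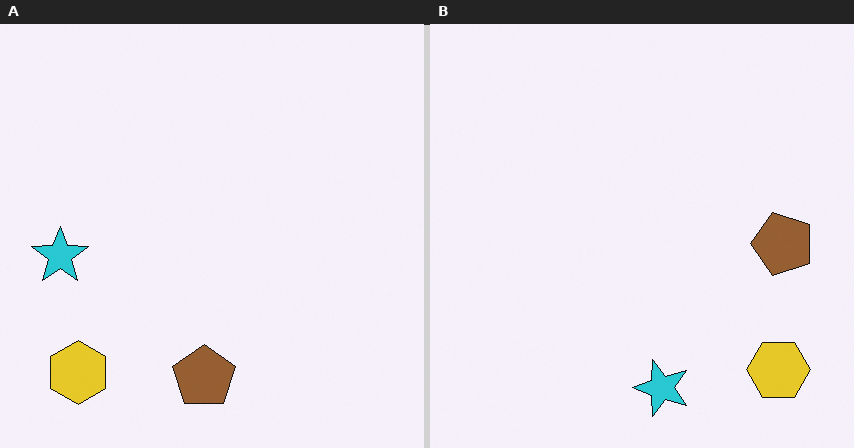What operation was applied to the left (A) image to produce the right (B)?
This is the original image rotated 90° counter-clockwise.

The yellow hexagon sits in the bottom-left of the left (A) image and the bottom-right of the right (B) — consistent with a whole-image 90° counter-clockwise rotation.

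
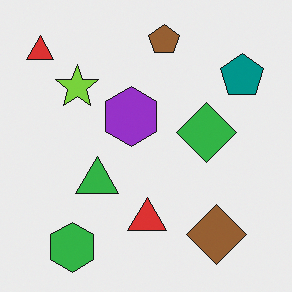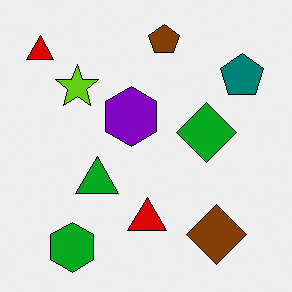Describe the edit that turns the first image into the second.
This is the original image given slightly increased contrast.

Tones are pushed away from mid-grey across the whole image — a global contrast change.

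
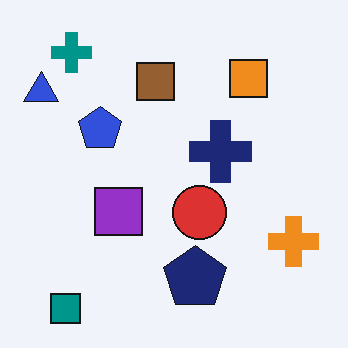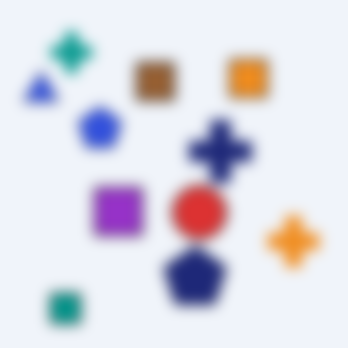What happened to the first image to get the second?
It was strongly gaussian-blurred.

Shape edges and outlines are uniformly softened across the whole image.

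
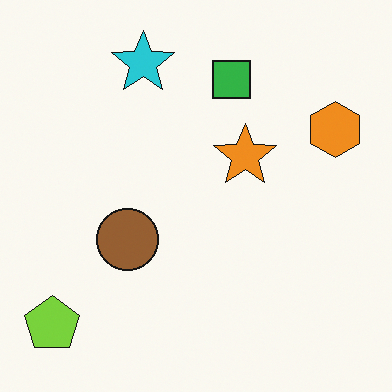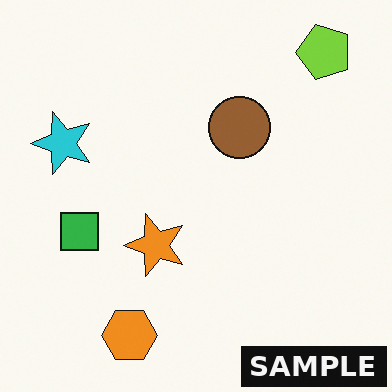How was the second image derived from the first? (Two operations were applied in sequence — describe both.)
The transformation is: transposed (reflected across the top-left ↔ bottom-right diagonal), then watermarked with the text "SAMPLE" in the lower-right corner.

Shapes have swapped their row and column positions — what was in the top-right is now in the bottom-left — a diagonal reflection. A dark label reading "SAMPLE" appears in the lower-right corner.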